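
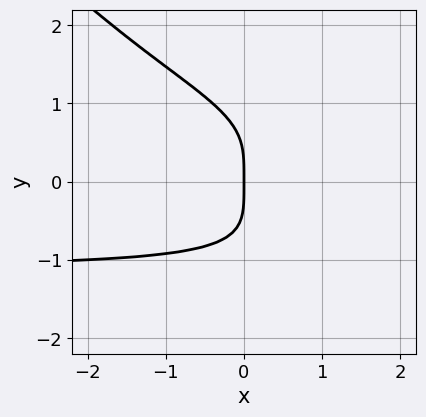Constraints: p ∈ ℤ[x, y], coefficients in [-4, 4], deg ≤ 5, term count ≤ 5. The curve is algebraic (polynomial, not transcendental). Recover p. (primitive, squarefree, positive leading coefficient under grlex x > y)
2*x*y^3 + 2*y^4 + 3*x

First, deg p = 4. The shape is more complex than any degree-3 curve.
Then, observable constraints: it crosses the x-axis at the gridline x = 0; one y-axis crossing is at y = 0.
Finally, together with the visible shape, these determine p as stated.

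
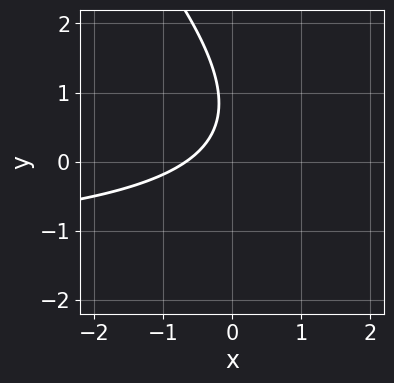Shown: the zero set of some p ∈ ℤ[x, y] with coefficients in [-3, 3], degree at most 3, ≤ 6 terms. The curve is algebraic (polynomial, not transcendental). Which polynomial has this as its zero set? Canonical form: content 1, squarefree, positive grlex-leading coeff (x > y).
First, deg p = 2. A generic line meets the curve in up to 2 points.
Next, against the integer gridlines: the curve avoids every integer y-axis point in the box.
Finally, together with the visible shape, these determine p as stated.

2*x*y + 2*y^2 + 3*x - 3*y + 2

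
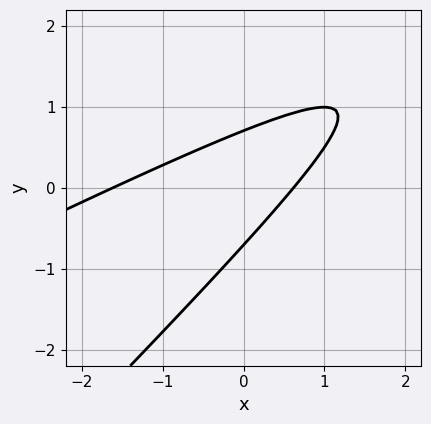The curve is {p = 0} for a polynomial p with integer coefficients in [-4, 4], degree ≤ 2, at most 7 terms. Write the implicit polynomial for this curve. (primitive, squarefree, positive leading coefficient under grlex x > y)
x^2 - 3*x*y + 2*y^2 + x - 1

1. deg p = 2. The shape is more complex than any degree-1 curve.
2. The integer polynomial consistent with all of this is the stated p.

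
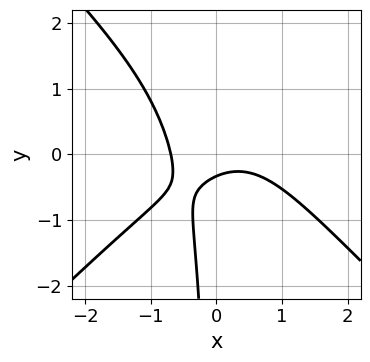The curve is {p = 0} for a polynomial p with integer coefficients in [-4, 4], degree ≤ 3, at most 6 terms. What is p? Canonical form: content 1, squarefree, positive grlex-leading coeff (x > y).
Degree: the shape is more complex than any degree-2 curve, so deg p = 3.
Putting this together gives p.

3*x^3 - 3*x*y^2 + 3*x*y + 3*y + 1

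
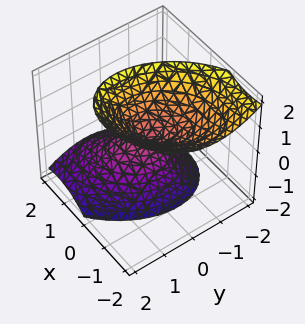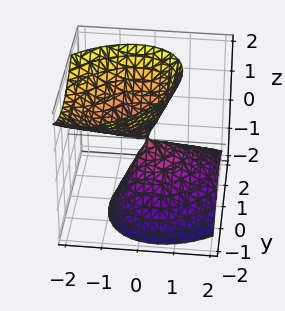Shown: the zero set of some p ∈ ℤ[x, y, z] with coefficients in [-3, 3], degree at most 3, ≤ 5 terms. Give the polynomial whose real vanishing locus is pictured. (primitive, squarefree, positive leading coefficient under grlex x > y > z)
First, the picture has 2 separate pieces. They look like related sheets of one shape, so recover p as a whole.
Next, the degree is 2 — a generic line meets the surface in up to 2 points.
Next, from the axis intercepts and sections: one x-axis crossing is at x = 0; it meets the y-axis at y = 0 (among the integer gridlines).
Finally, the integer polynomial consistent with all of this is the stated p.

3*x^2 - 2*x*y + 3*x*z + 3*y^2 - 2*z^2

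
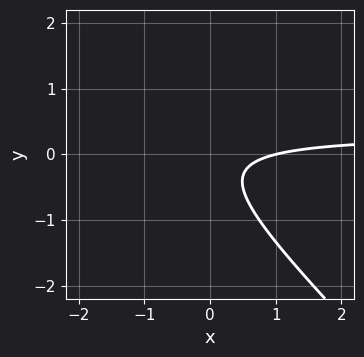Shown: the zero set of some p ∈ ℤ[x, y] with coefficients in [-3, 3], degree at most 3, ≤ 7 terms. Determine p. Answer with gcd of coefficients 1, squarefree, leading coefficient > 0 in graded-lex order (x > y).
3*x*y + 3*y^2 - x + y + 1

First, deg p = 2. The shape is more complex than any degree-1 curve.
Then, from the visible intercepts: it misses every integer gridline on the y-axis; it crosses the x-axis at the gridline x = 1.
Finally, fitting integer coefficients to these (and the overall shape) gives p.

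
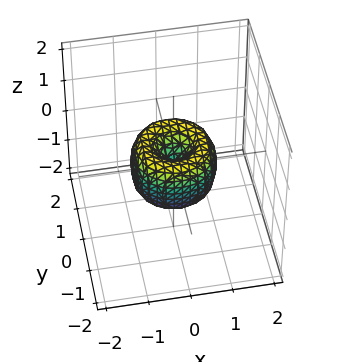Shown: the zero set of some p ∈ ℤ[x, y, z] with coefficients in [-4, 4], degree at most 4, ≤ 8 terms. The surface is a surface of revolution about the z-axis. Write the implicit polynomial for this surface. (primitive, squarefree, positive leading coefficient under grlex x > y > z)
First, the degree is 4 — no degree-3 surface has this shape.
Then, symmetry: the surface is invariant under rotation about z: p = q(x² + y², z).
Next, against the integer gridlines: it crosses the z-axis at the gridline z = 0; a circular section at z = 0 has radius exactly 1.
Finally, fitting integer coefficients to these (and the overall shape) gives p.

2*x^4 + 4*x^2*y^2 + 2*y^4 - 2*x^2 - 2*y^2 + z^2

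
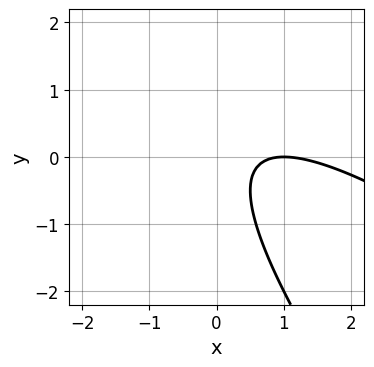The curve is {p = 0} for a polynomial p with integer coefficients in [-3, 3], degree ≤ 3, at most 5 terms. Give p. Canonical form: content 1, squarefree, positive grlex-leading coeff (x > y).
x^2 + 2*x*y + y^2 - 2*x + 1

(a) The degree is 2 — no degree-1 curve has this shape.
(b) Observable constraints: it crosses the x-axis at the gridline x = 1; it misses every integer gridline on the y-axis.
(c) Fitting integer coefficients to these (and the overall shape) gives p.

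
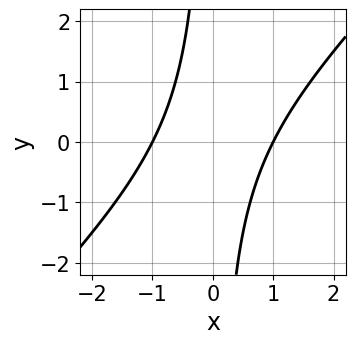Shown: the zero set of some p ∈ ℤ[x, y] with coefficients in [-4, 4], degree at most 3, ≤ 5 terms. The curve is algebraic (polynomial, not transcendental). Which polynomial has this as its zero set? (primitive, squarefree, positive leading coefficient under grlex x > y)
x^2 - x*y - 1

First, the degree is 2 — the shape is more complex than any degree-1 curve.
Next, checking where it meets the axes: the x-axis gridline crossings are at x ∈ {-1, 1}; it misses every integer gridline on the y-axis.
Finally, matching integer coefficients to the picture gives p.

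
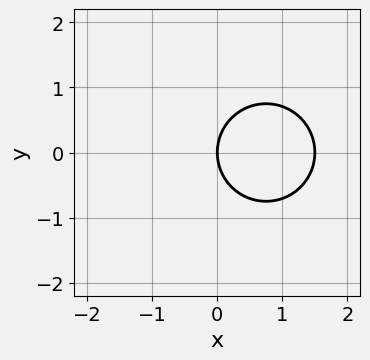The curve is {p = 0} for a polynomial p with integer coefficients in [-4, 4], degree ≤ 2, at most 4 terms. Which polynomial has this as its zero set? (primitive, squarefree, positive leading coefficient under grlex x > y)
1. The degree is 2 — no degree-1 curve has this shape.
2. Symmetries: mirror symmetry y ↦ −y ⇒ only even powers of y.
3. Reading off the gridlines: it crosses the x-axis at the gridline x = 0; one y-axis crossing is at y = 0.
4. Putting this together gives p.

2*x^2 + 2*y^2 - 3*x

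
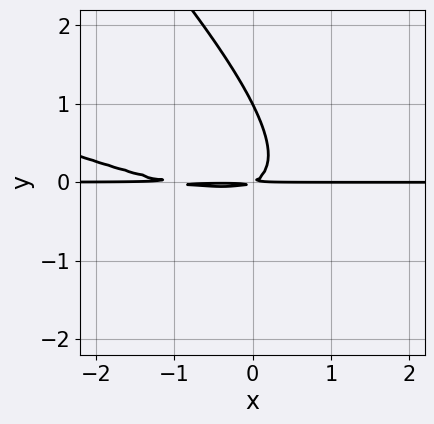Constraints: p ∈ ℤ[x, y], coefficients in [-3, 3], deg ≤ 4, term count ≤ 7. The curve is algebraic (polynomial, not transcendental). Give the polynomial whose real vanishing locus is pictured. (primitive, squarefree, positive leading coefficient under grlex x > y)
x^2*y + 3*x*y^2 + 2*y^3 + x*y - 2*y^2

Degree: the shape is more complex than any degree-2 curve, so deg p = 3.
Reading off the gridlines: every point of the x-axis in the box is on the curve; it crosses the y-axis at the gridline y = 1.
Putting this together gives p.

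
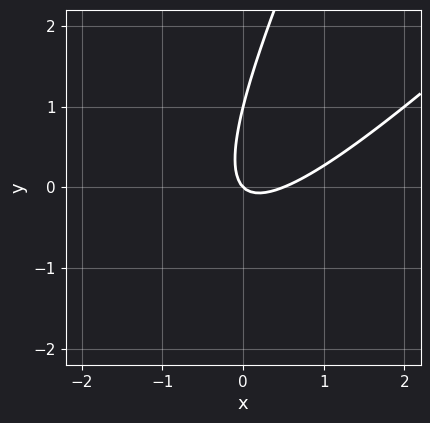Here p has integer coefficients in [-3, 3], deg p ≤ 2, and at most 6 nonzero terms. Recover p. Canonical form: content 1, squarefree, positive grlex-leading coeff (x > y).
(a) The degree is 2 — no degree-1 curve has this shape.
(b) Against the integer gridlines: one x-axis crossing is at x = 0; the y-axis gridline crossings are at y ∈ {0, 1}.
(c) Solving for integer coefficients yields p as stated.

2*x^2 - 3*x*y + y^2 - x - y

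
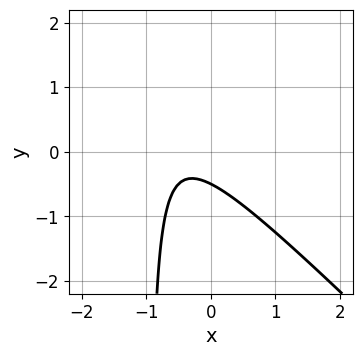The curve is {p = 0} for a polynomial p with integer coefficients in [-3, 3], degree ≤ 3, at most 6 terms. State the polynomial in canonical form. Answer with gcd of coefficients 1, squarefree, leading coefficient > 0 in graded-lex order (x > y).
2*x^2 + 2*x*y + 2*x + 2*y + 1

(a) The degree is 2 — no degree-1 curve has this shape.
(b) Against the integer gridlines: it misses every integer gridline on the x-axis.
(c) Assembling these constraints gives the stated polynomial.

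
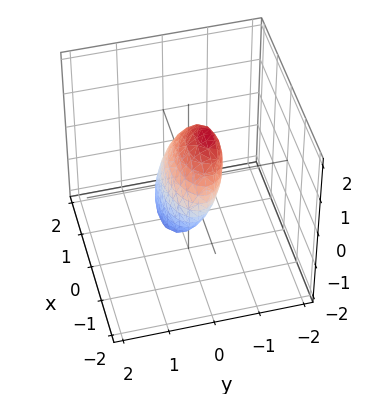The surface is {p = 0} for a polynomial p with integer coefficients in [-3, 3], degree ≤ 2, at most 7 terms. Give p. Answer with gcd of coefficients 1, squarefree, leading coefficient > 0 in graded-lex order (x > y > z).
x^2 + 3*y^2 + 2*y*z + z^2 - 1

Degree: no degree-1 surface has this shape, so deg p = 2.
From the axis intercepts and sections: the x-axis gridline crossings are at x ∈ {-1, 1}; the z-axis gridline crossings are at z ∈ {-1, 1}.
Solving for integer coefficients yields p as stated.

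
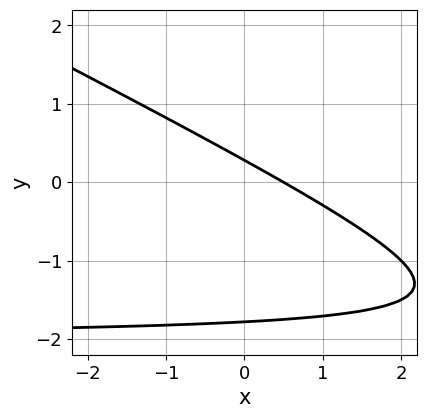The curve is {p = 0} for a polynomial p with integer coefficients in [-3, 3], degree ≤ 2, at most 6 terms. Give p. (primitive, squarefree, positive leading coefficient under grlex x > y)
x*y + 2*y^2 + 2*x + 3*y - 1

First, deg p = 2.
Finally, matching integer coefficients to the picture gives p.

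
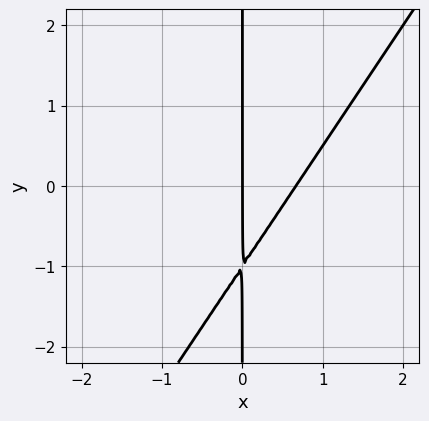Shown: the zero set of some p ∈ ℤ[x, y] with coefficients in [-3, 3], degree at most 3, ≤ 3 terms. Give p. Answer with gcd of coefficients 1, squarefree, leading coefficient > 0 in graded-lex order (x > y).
3*x^2 - 2*x*y - 2*x

1. deg p = 2. The shape is more complex than any degree-1 curve.
2. Against the integer gridlines: every point of the y-axis in the box is on the curve; it crosses the x-axis at the gridline x = 0.
3. Together with the visible shape, these determine p as stated.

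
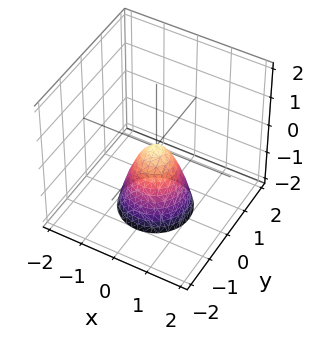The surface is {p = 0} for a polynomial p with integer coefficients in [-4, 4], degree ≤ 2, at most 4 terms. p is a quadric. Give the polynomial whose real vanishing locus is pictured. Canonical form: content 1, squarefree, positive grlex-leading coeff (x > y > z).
(a) The degree is 2 — a single bowl opening along one axis; a quadric.
(b) Symmetry: the z-axis is an axis of rotation, so x and y enter only as x² + y².
(c) From the visible intercepts: it crosses the y-axis at the gridline y = 0; one x-axis crossing is at x = 0.
(d) Solving for integer coefficients yields p as stated.

2*x^2 + 2*y^2 + z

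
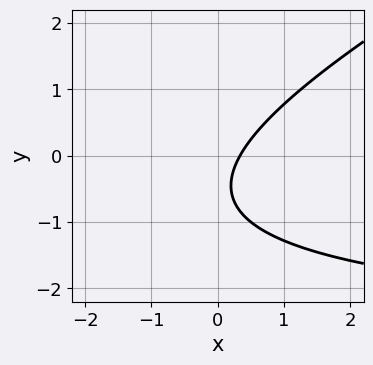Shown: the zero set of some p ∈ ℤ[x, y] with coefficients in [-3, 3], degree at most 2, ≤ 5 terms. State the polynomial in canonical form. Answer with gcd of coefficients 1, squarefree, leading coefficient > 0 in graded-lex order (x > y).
x*y - 2*y^2 + 3*x - 2*y - 1

1. deg p = 2. A generic line meets the curve in up to 2 points.
2. From the axis intercepts and sections: the curve avoids every integer y-axis point in the box.
3. Together with the visible shape, these determine p as stated.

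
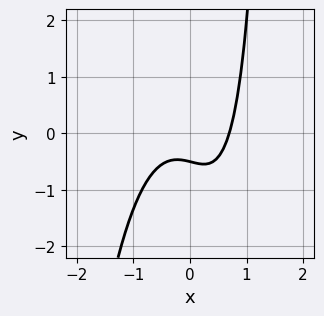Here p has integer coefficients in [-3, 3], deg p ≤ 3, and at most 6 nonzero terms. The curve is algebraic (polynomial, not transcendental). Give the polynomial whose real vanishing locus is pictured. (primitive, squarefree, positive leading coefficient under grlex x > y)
The degree is 3 — no degree-2 curve has this shape.
Putting this together gives p.

3*x^3 + x*y - 2*y - 1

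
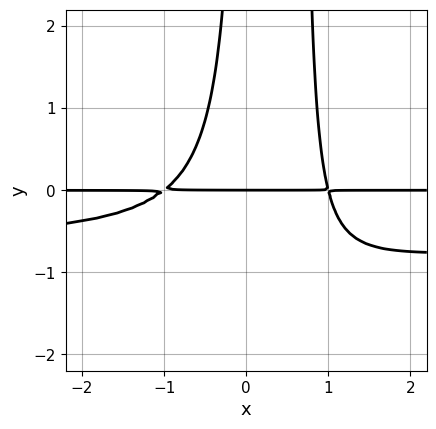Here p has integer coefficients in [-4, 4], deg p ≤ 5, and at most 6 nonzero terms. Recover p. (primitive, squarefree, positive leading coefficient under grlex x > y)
(a) deg p = 4.
(b) Against the integer gridlines: every point of the x-axis in the box is on the curve; it crosses the y-axis at the gridline y = 0.
(c) Solving for integer coefficients yields p as stated.

3*x^2*y^2 + 2*x^2*y - 2*x*y^2 - 2*y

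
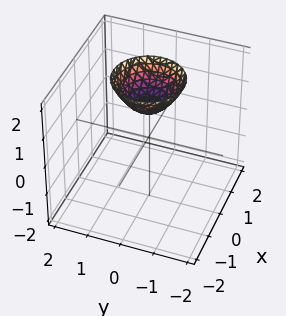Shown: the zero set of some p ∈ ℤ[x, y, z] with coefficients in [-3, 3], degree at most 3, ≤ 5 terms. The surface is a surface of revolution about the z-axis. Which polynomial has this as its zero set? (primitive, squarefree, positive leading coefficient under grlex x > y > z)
1. The degree is 2 — a generic line meets the surface in up to 2 points.
2. Symmetries: the surface is invariant under rotation about z: p = q(x² + y², z).
3. Checking where it meets the axes: one z-axis crossing is at z = 1; the surface avoids every integer x-axis point in the box.
4. Fitting integer coefficients to these (and the overall shape) gives p.

x^2 + y^2 - z + 1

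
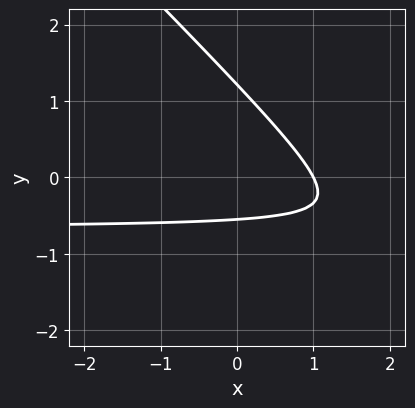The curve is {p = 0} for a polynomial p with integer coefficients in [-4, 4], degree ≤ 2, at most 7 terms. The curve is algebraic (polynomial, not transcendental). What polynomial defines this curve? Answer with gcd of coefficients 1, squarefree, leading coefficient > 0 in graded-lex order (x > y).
1. The degree is 2 — a generic line meets the curve in up to 2 points.
2. From the visible intercepts: one x-axis crossing is at x = 1.
3. Putting this together gives p.

3*x*y + 3*y^2 + 2*x - 2*y - 2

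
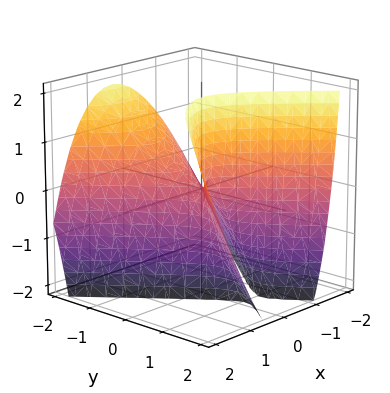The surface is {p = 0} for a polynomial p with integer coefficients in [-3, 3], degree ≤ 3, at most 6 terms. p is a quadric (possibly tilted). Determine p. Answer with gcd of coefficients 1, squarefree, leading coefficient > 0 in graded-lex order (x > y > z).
1. deg p = 2. A generic line meets the surface in up to 2 points.
2. Against the integer gridlines: it meets the y-axis at y = 0 (among the integer gridlines); it meets the x-axis at x = 0 (among the integer gridlines); one z-axis crossing is at z = 0.
3. Putting this together gives p.

3*x^2 - x*z - 2*y^2 - 2*y*z + z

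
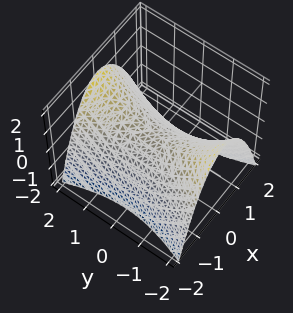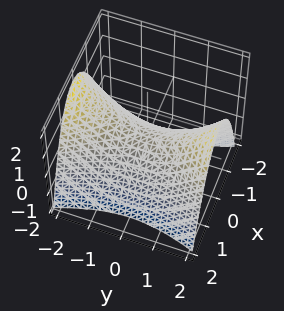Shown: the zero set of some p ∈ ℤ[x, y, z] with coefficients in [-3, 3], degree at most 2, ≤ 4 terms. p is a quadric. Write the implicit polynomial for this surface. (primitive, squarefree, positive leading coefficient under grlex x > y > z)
3*x^2 - y^2 + 3*z

1. deg p = 2. A hyperbolic paraboloid; a quadric.
2. Symmetries: it's symmetric under y → −y, forcing even powers of y; the x ↦ −x reflection is a symmetry, so x appears only in even powers.
3. Against the integer gridlines: it crosses the y-axis at the gridline y = 0; one z-axis crossing is at z = 0.
4. Assembling these constraints gives the stated polynomial.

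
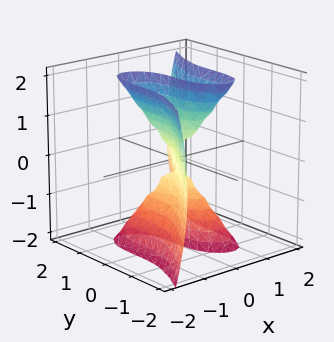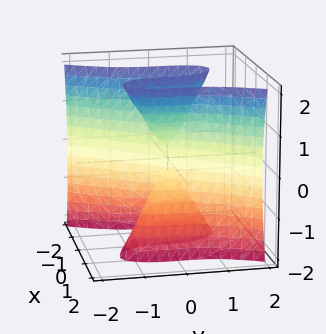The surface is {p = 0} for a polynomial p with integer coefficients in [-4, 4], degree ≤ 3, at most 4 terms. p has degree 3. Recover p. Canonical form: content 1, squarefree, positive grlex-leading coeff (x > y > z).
deg p = 3. A generic line meets the surface in up to 3 points.
Observable constraints: the visible z-axis segment lies entirely on the surface; it crosses the x-axis at the gridline x = 0; it meets the y-axis at y = 0 (among the integer gridlines).
The integer polynomial consistent with all of this is the stated p.

3*x^3 - x*z^2 - y^3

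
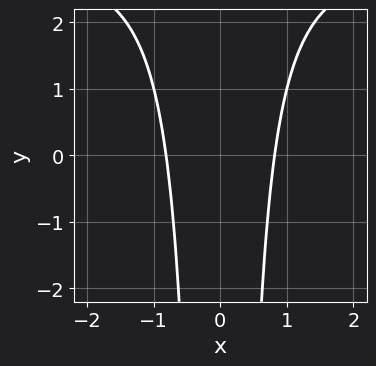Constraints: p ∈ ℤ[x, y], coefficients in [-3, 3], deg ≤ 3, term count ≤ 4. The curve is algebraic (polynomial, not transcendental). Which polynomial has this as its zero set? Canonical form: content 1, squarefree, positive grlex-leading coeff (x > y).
deg p = 3.
Symmetries: the x ↦ −x reflection is a symmetry, so x appears only in even powers.
Against the integer gridlines: the curve avoids every integer y-axis point in the box.
Putting this together gives p.

x^2*y - 3*x^2 + 2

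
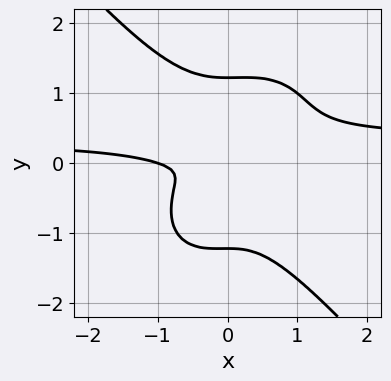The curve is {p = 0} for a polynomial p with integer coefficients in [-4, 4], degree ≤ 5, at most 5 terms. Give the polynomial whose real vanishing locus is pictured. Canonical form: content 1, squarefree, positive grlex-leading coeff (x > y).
3*x^3*y + 2*y^4 - x^3 - x^2 - 3*y^2

The degree is 4 — a generic line meets the curve in up to 4 points.
Against the integer gridlines: it meets the x-axis at x = -1 (among the integer gridlines).
Putting this together gives p.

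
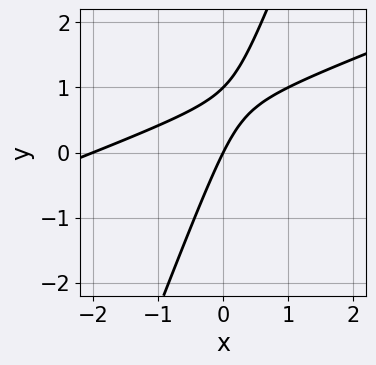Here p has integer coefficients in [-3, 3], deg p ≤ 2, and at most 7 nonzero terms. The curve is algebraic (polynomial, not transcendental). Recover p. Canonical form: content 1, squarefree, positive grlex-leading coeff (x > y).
1. Degree: the shape is more complex than any degree-1 curve, so deg p = 2.
2. Reading off the gridlines: the y-axis gridline crossings are at y ∈ {0, 1}; the x-axis gridline crossings are at x ∈ {-2, 0}.
3. Fitting integer coefficients to these (and the overall shape) gives p.

x^2 - 3*x*y + y^2 + 2*x - y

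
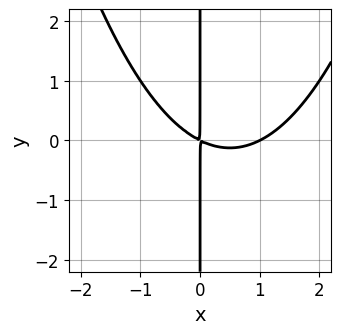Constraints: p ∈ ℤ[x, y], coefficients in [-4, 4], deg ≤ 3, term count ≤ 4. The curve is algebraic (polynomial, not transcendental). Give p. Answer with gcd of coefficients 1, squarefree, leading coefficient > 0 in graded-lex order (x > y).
(a) The degree is 3 — no degree-2 curve has this shape.
(b) Against the integer gridlines: every point of the y-axis in the box is on the curve; it crosses the x-axis at the gridline x = 1.
(c) Together with the visible shape, these determine p as stated.

x^3 - x^2 - 2*x*y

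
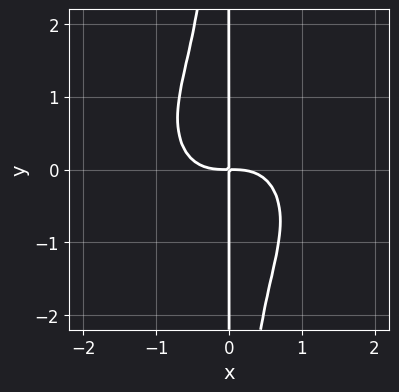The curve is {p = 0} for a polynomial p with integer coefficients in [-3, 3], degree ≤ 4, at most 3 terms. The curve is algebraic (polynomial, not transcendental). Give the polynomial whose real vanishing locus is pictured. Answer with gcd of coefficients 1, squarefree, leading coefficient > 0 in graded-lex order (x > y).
First, deg p = 4. The shape is more complex than any degree-3 curve.
Next, from the visible intercepts: every point of the y-axis in the box is on the curve.
Finally, putting this together gives p.

x^4 + x^2*y^2 + x*y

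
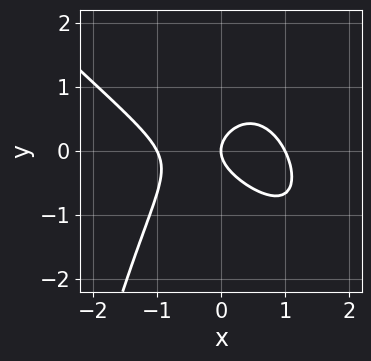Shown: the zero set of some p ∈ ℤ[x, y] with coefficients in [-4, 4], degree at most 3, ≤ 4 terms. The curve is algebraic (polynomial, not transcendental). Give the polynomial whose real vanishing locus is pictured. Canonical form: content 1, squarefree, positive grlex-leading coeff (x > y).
First, degree: no degree-2 curve has this shape, so deg p = 3.
Then, from the visible intercepts: it crosses the y-axis at the gridline y = 0; the x-axis gridline crossings are at x ∈ {-1, 0, 1}.
Finally, solving for integer coefficients yields p as stated.

2*x^3 + 2*x^2*y + 3*y^2 - 2*x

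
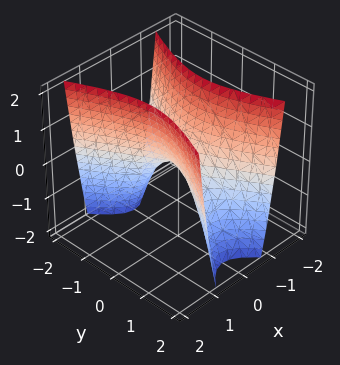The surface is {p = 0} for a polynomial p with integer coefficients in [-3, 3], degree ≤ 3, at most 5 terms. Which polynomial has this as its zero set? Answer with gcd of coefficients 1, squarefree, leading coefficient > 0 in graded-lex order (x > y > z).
1. deg p = 2. A saddle surface; a quadric.
2. Symmetries: mirror symmetry x ↦ −x ⇒ only even powers of x; it's symmetric under y → −y, forcing even powers of y.
3. Observable constraints: it meets the x-axis at x = 0 (among the integer gridlines); one y-axis crossing is at y = 0; one z-axis crossing is at z = 0.
4. Assembling these constraints gives the stated polynomial.

3*x^2 - y^2 - z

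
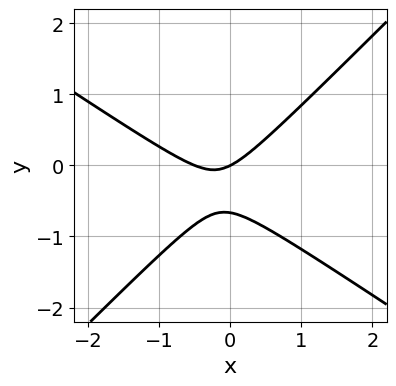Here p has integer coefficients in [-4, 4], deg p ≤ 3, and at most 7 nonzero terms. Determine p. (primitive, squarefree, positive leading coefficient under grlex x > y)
2*x^2 + x*y - 3*y^2 + x - 2*y

(a) Degree: the shape is more complex than any degree-1 curve, so deg p = 2.
(b) Against the integer gridlines: it meets the y-axis at y = 0 (among the integer gridlines); one x-axis crossing is at x = 0.
(c) Fitting integer coefficients to these (and the overall shape) gives p.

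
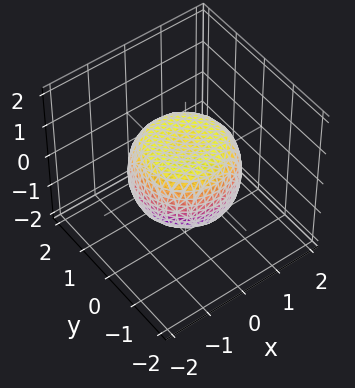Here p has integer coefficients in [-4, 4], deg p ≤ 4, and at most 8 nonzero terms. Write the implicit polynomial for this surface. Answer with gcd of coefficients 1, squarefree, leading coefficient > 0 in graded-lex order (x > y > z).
2*x^4 + 4*x^2*y^2 + 2*y^4 - 2*x^2 - 2*y^2 + 3*z^2 - 2

(a) The degree is 4 — a generic line meets the surface in up to 4 points.
(b) Symmetries: rotational symmetry about the z-axis ⇒ p depends on x, y only through x² + y².
(c) From the visible intercepts: a circular section at z = 0 has radius between 1 and 2.
(d) Putting this together gives p.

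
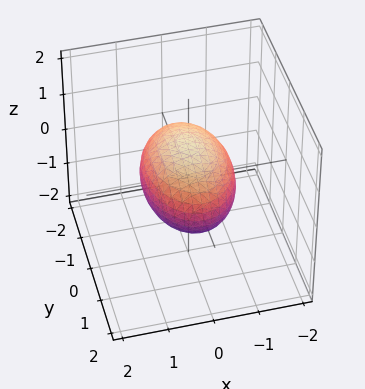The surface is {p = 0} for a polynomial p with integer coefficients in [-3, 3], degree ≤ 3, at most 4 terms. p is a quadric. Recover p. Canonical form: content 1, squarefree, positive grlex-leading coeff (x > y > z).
2*x^2 + y^2 + 2*z^2 - 2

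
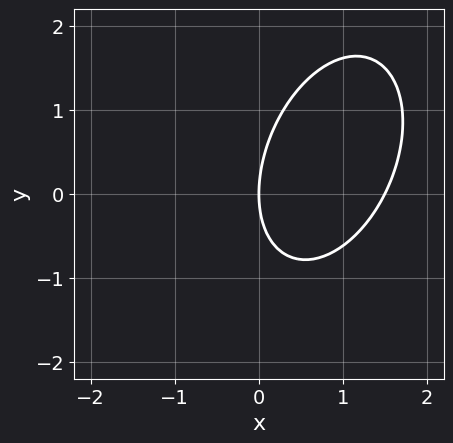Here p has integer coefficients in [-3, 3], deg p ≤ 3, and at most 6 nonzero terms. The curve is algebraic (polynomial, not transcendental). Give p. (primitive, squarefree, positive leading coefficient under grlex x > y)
2*x^2 - x*y + y^2 - 3*x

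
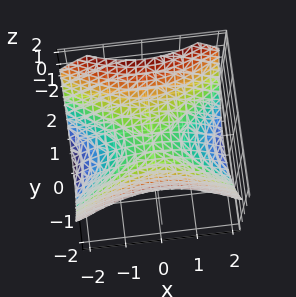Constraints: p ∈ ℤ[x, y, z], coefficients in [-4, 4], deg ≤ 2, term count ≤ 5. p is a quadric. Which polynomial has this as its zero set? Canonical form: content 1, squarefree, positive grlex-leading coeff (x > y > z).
(a) The degree is 2 — a saddle surface; a quadric.
(b) Symmetries: it's symmetric under x → −x, forcing even powers of x; it's symmetric under y → −y, forcing even powers of y.
(c) Checking where it meets the axes: it meets the x-axis at x = 0 (among the integer gridlines); one z-axis crossing is at z = 0.
(d) Putting this together gives p.

x^2 - 2*y^2 + 3*z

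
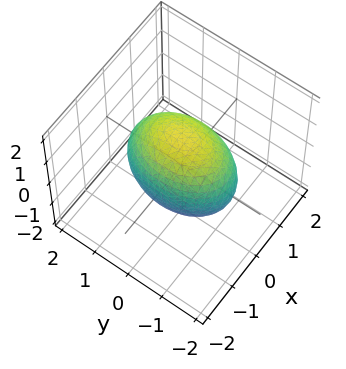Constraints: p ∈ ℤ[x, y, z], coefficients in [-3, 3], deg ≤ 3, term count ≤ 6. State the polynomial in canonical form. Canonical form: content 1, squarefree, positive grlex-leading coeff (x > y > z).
2*x^2 + y^2 + z^2 - 2

Degree: bounded and convex; a quadric, so deg p = 2.
Symmetries: it's symmetric under x → −x, forcing even powers of x; mirror symmetry y ↦ −y ⇒ only even powers of y; the z ↦ −z reflection is a symmetry, so z appears only in even powers.
Reading off the gridlines: among the integer gridlines, it crosses the x-axis at x ∈ {-1, 1}.
Matching integer coefficients to the picture gives p.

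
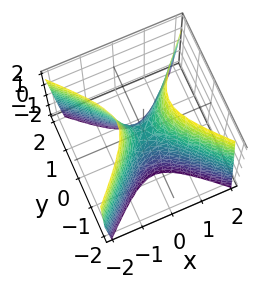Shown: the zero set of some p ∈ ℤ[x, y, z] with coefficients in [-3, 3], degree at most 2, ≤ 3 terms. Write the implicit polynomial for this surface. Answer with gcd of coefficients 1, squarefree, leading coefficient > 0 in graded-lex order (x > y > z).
3*x^2 - 3*y^2 - z

First, deg p = 2. A hyperbolic paraboloid; a quadric.
Then, symmetries: the x ↦ −x reflection is a symmetry, so x appears only in even powers; it's symmetric under y → −y, forcing even powers of y.
Next, from the axis intercepts and sections: it crosses the y-axis at the gridline y = 0; it meets the x-axis at x = 0 (among the integer gridlines); it crosses the z-axis at the gridline z = 0.
Finally, together with the visible shape, these determine p as stated.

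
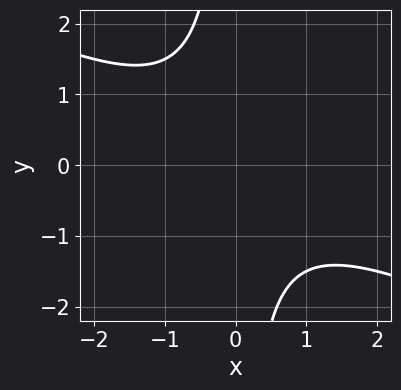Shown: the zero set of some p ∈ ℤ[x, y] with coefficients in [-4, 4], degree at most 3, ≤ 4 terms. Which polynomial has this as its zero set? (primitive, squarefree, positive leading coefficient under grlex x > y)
(a) Degree: the shape is more complex than any degree-1 curve, so deg p = 2.
(b) From the axis intercepts and sections: it misses every integer gridline on the x-axis; no y-intercept at any integer in the box.
(c) These observations pin down the coefficients.

x^2 + 2*x*y + 2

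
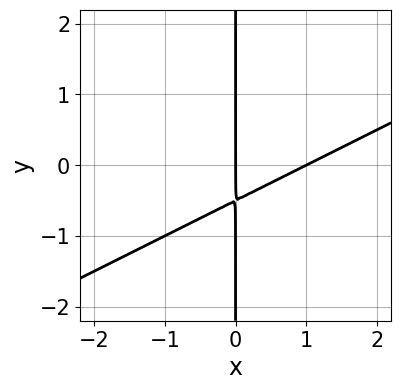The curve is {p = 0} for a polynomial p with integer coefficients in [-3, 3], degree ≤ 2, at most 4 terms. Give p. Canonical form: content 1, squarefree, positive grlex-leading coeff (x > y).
x^2 - 2*x*y - x

1. Degree: a generic line meets the curve in up to 2 points, so deg p = 2.
2. Observable constraints: the x-axis gridline crossings are at x ∈ {0, 1}; the visible y-axis segment lies entirely on the curve.
3. Putting this together gives p.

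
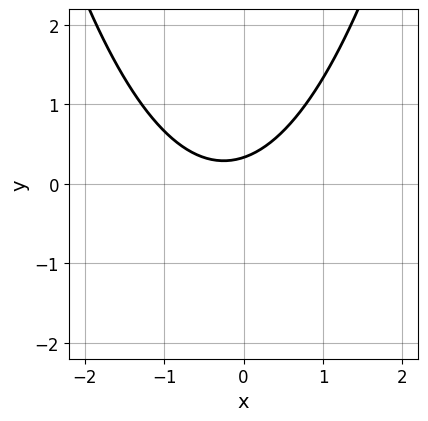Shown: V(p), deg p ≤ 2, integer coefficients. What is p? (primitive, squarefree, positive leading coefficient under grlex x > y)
2*x^2 + x - 3*y + 1

Degree: a generic line meets the curve in up to 2 points, so deg p = 2.
Checking where it meets the axes: the curve avoids every integer x-axis point in the box.
These observations pin down the coefficients.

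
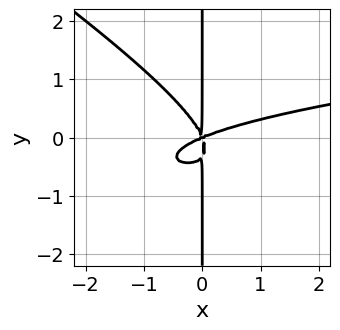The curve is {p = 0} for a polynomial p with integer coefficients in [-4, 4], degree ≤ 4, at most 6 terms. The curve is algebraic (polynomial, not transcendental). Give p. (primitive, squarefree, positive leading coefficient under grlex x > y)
2*x^2*y^2 + 3*x*y^3 - x^3 + 2*x^2*y + x*y^2

First, the degree is 4 — the shape is more complex than any degree-3 curve.
Then, observable constraints: it crosses the x-axis at the gridline x = 0; every point of the y-axis in the box is on the curve.
Finally, matching integer coefficients to the picture gives p.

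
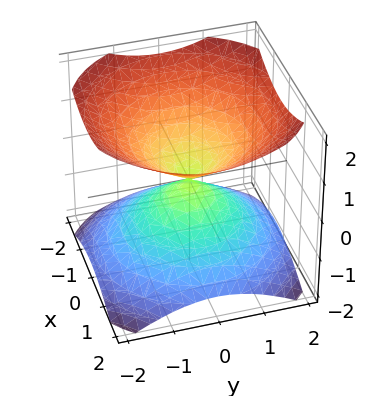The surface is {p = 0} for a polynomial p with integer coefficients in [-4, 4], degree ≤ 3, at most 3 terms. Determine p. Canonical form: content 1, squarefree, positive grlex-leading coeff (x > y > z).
1. There are 2 components. Treating them together as one polynomial.
2. deg p = 2. A double cone through the origin; a quadric.
3. By symmetry, every cross-section ⟂ z is a circle, so x, y appear only via x² + y²; the z ↦ −z reflection is a symmetry, so z appears only in even powers.
4. Checking where it meets the axes: it meets the z-axis at z = 0 (among the integer gridlines); a circular section at z = -1 has radius between 1 and 2.
5. Assembling these constraints gives the stated polynomial.

2*x^2 + 2*y^2 - 3*z^2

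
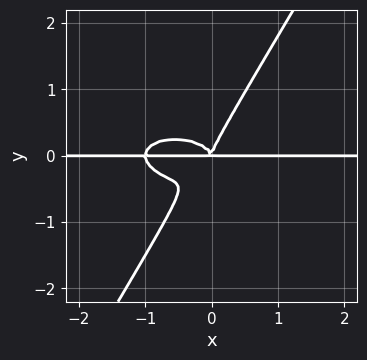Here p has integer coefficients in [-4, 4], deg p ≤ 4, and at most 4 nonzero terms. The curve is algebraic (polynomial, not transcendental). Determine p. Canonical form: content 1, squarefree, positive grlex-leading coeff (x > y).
(a) The degree is 4 — no degree-3 curve has this shape.
(b) Checking where it meets the axes: the visible x-axis segment lies entirely on the curve.
(c) Solving for integer coefficients yields p as stated.

x^3*y + 3*x*y^3 - 2*y^4 + x^2*y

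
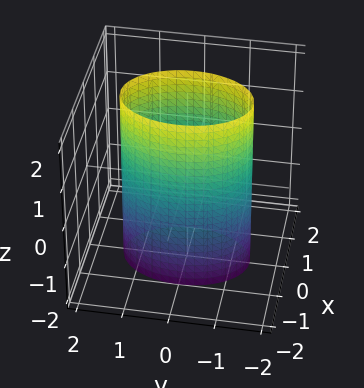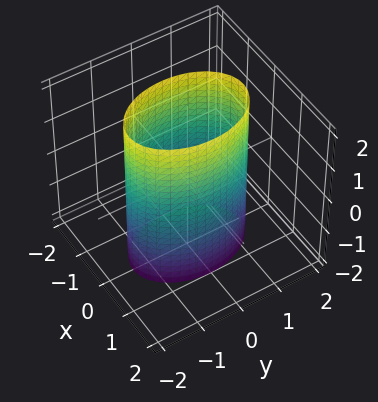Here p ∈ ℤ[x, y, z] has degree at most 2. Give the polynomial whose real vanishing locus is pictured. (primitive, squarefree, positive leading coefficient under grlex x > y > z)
(a) Degree: a cylinder; a quadric, so deg p = 2.
(b) Symmetries: it's symmetric under y → −y, forcing even powers of y; mirror symmetry z ↦ −z ⇒ only even powers of z; mirror symmetry x ↦ −x ⇒ only even powers of x.
(c) From the visible intercepts: among the integer gridlines, it crosses the x-axis at x ∈ {-1, 1}; it misses every integer gridline on the z-axis.
(d) The integer polynomial consistent with all of this is the stated p.

2*x^2 + y^2 - 2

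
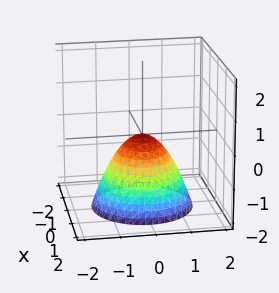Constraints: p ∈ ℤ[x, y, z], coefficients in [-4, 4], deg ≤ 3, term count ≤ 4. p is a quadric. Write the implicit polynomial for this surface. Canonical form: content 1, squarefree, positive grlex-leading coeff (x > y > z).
x^2 + y^2 + z

The degree is 2 — a paraboloid; a quadric.
Symmetries: rotational symmetry about the z-axis ⇒ p depends on x, y only through x² + y².
Against the integer gridlines: it meets the y-axis at y = 0 (among the integer gridlines); it crosses the z-axis at the gridline z = 0; a circular section at z = -1 has radius exactly 1; it meets the x-axis at x = 0 (among the integer gridlines).
These observations pin down the coefficients.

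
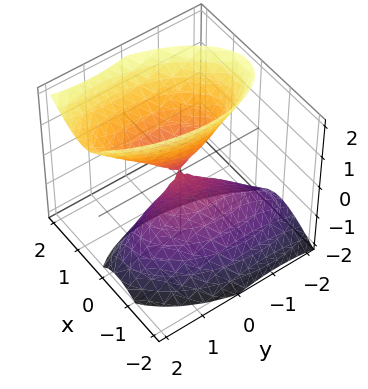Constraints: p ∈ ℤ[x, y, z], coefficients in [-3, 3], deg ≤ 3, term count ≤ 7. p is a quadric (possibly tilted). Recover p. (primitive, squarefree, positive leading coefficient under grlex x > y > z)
1. Degree: no degree-1 surface has this shape, so deg p = 2.
2. Reading off the gridlines: it meets the y-axis at y = 0 (among the integer gridlines); it crosses the x-axis at the gridline x = 0.
3. Matching integer coefficients to the picture gives p.

3*x^2 - x*y - 2*x*z + y^2 - z^2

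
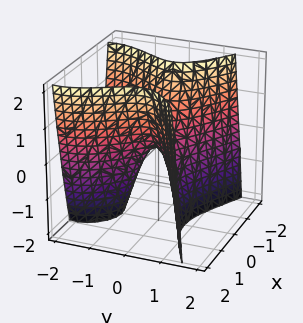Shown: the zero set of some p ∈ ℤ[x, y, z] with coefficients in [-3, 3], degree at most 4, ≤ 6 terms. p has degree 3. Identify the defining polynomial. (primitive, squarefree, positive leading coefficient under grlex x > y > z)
y^3 - 2*x^2 + 3*y^2 + z

1. The degree is 3 — no degree-2 surface has this shape.
2. Observable constraints: it crosses the z-axis at the gridline z = 0; it meets the x-axis at x = 0 (among the integer gridlines); one y-axis crossing is at y = 0.
3. Assembling these constraints gives the stated polynomial.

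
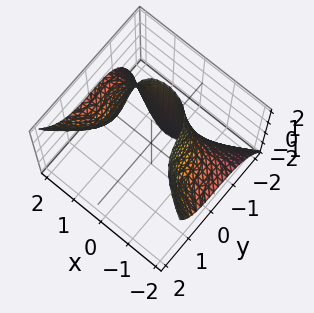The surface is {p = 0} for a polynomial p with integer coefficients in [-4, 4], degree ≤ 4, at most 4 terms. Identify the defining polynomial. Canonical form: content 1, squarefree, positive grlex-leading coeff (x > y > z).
2*x^2*z + x*y*z - 3*y^3 - 3

Degree: a generic line meets the surface in up to 3 points, so deg p = 3.
From the axis intercepts and sections: the surface avoids every integer x-axis point in the box; it misses every integer gridline on the z-axis; it meets the y-axis at y = -1 (among the integer gridlines).
Fitting integer coefficients to these (and the overall shape) gives p.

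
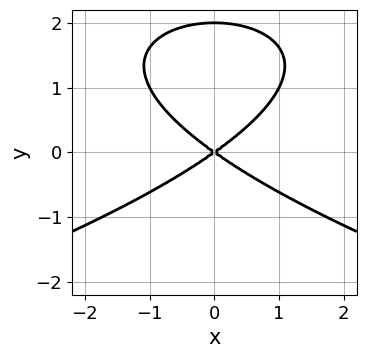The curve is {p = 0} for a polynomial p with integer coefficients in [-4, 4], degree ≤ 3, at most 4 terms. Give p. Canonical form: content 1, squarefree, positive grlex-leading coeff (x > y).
y^3 + x^2 - 2*y^2

1. deg p = 3. No degree-2 curve has this shape.
2. Symmetries: mirror symmetry x ↦ −x ⇒ only even powers of x.
3. Observable constraints: among the integer gridlines, it crosses the y-axis at y ∈ {0, 2}; one x-axis crossing is at x = 0.
4. Matching integer coefficients to the picture gives p.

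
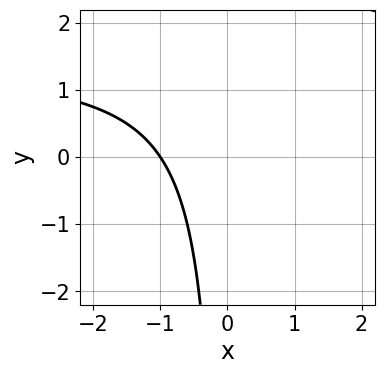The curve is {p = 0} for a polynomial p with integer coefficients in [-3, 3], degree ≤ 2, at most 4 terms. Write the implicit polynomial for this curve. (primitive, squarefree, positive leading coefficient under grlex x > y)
First, deg p = 2. No degree-1 curve has this shape.
Next, against the integer gridlines: no y-intercept at any integer in the box; one x-axis crossing is at x = -1.
Finally, the integer polynomial consistent with all of this is the stated p.

2*x*y - 3*x - 3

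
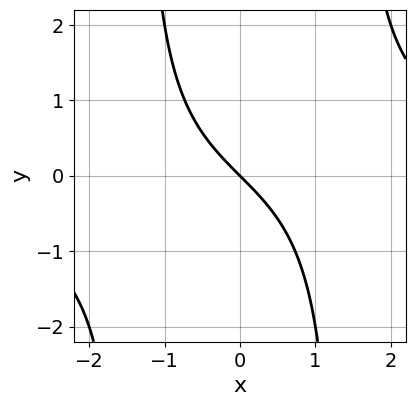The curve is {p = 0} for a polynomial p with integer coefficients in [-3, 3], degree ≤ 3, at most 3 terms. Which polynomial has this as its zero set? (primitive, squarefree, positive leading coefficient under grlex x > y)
First, deg p = 3. The shape is more complex than any degree-2 curve.
Next, against the integer gridlines: it meets the x-axis at x = 0 (among the integer gridlines); it meets the y-axis at y = 0 (among the integer gridlines).
Finally, matching integer coefficients to the picture gives p.

x^2*y - 2*x - 2*y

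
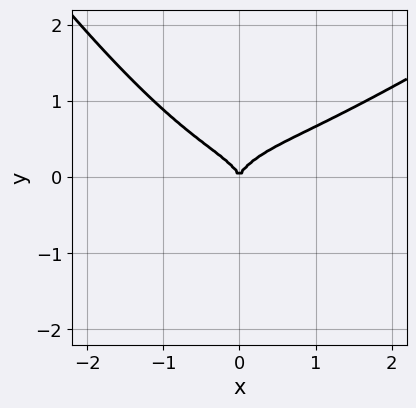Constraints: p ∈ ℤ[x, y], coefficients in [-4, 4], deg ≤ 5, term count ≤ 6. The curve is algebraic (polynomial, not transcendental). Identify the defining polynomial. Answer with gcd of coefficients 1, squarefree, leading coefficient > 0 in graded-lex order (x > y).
x^4 - x^3*y - x^2*y^2 - 3*y^3 + x^2

1. deg p = 4.
2. From the visible intercepts: it crosses the x-axis at the gridline x = 0; it meets the y-axis at y = 0 (among the integer gridlines).
3. Assembling these constraints gives the stated polynomial.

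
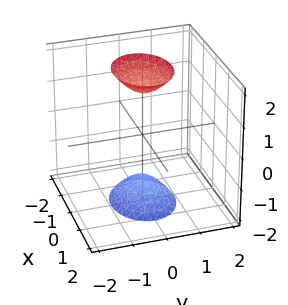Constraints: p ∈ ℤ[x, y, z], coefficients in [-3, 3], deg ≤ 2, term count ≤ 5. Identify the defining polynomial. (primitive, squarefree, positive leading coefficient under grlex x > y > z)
2*x^2 + 3*y^2 - z^2 + 2

First, I count 2 distinct pieces. Treating them together as one polynomial.
Next, the degree is 2 — two separate bowl-shaped sheets opening away from each other; a quadric.
Then, symmetries: it's symmetric under z → −z, forcing even powers of z; the y ↦ −y reflection is a symmetry, so y appears only in even powers; mirror symmetry x ↦ −x ⇒ only even powers of x.
Next, from the visible intercepts: the surface avoids every integer x-axis point in the box; the surface avoids every integer y-axis point in the box.
Finally, putting this together gives p.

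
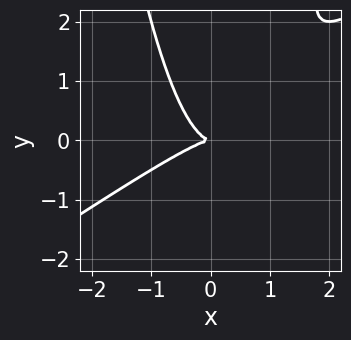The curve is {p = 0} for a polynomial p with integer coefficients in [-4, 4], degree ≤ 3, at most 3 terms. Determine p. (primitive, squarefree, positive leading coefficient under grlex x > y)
deg p = 3.
Against the integer gridlines: it crosses the x-axis at the gridline x = 0; it meets the y-axis at y = 0 (among the integer gridlines).
Assembling these constraints gives the stated polynomial.

2*x^3 - 3*x^2*y + 2*y^2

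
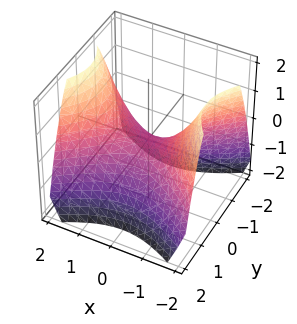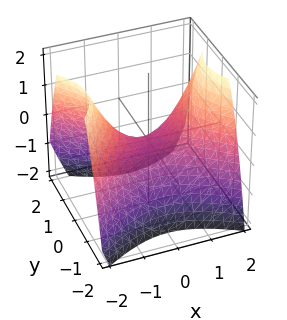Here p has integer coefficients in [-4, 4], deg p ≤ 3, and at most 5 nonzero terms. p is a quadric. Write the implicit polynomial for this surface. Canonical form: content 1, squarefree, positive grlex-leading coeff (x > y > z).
The degree is 2 — a hyperbolic paraboloid; a quadric.
Symmetries: mirror symmetry y ↦ −y ⇒ only even powers of y; it's symmetric under x → −x, forcing even powers of x.
Reading off the gridlines: it meets the z-axis at z = 0 (among the integer gridlines); it meets the x-axis at x = 0 (among the integer gridlines); it crosses the y-axis at the gridline y = 0.
Assembling these constraints gives the stated polynomial.

2*x^2 - 3*y^2 - 3*z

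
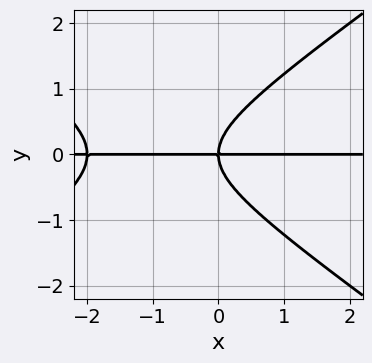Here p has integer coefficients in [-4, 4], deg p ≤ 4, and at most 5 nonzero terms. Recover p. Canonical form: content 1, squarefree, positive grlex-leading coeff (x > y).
x^2*y - 2*y^3 + 2*x*y

(a) deg p = 3. The shape is more complex than any degree-2 curve.
(b) Observable constraints: the visible x-axis segment lies entirely on the curve; one y-axis crossing is at y = 0.
(c) Together with the visible shape, these determine p as stated.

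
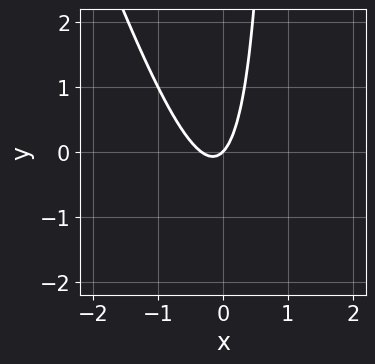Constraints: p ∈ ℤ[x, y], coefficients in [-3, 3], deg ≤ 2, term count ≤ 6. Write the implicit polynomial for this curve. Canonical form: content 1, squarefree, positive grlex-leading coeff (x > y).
3*x^2 + x*y + x - y

1. The degree is 2 — a generic line meets the curve in up to 2 points.
2. Reading off the gridlines: it meets the y-axis at y = 0 (among the integer gridlines); it crosses the x-axis at the gridline x = 0.
3. Putting this together gives p.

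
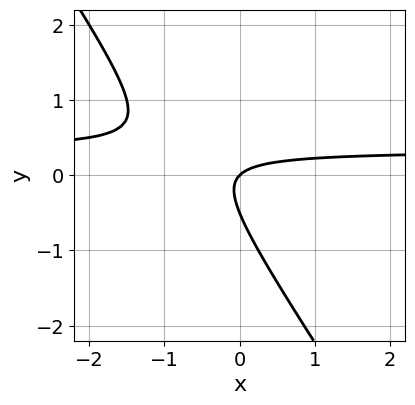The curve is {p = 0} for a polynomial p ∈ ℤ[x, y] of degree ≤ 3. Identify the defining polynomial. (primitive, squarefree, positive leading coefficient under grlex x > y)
1. The degree is 2 — the shape is more complex than any degree-1 curve.
2. Reading off the gridlines: one x-axis crossing is at x = 0; it meets the y-axis at y = 0 (among the integer gridlines).
3. Solving for integer coefficients yields p as stated.

3*x*y + 2*y^2 - x + y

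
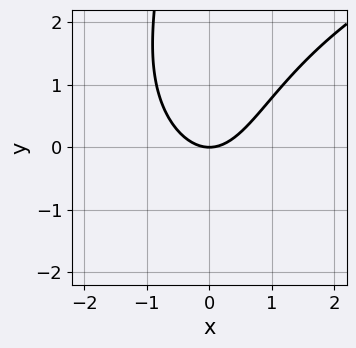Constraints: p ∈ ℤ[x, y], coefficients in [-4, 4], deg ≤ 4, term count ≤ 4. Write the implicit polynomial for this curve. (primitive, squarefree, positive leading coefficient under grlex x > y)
x*y^2 - 3*x^2 + 3*y

First, deg p = 3.
Then, observable constraints: it crosses the y-axis at the gridline y = 0; it meets the x-axis at x = 0 (among the integer gridlines).
Finally, solving for integer coefficients yields p as stated.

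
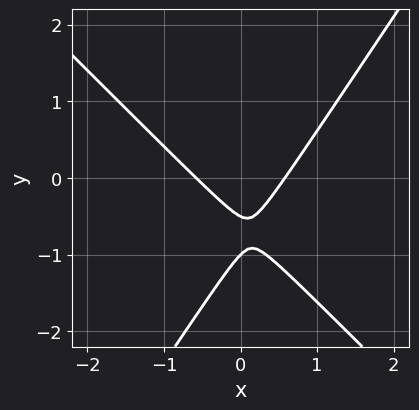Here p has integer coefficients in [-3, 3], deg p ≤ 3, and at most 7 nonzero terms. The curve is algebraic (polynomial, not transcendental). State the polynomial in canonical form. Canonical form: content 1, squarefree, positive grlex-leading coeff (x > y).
3*x^2 + x*y - 2*y^2 - 3*y - 1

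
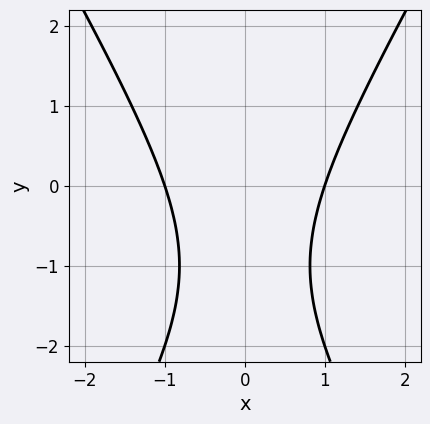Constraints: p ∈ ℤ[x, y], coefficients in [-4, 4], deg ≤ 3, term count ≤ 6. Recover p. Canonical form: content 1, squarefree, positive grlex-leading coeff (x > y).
First, degree: no degree-1 curve has this shape, so deg p = 2.
Next, symmetries: it's symmetric under x → −x, forcing even powers of x.
Next, against the integer gridlines: the x-axis gridline crossings are at x ∈ {-1, 1}; it misses every integer gridline on the y-axis.
Finally, assembling these constraints gives the stated polynomial.

3*x^2 - y^2 - 2*y - 3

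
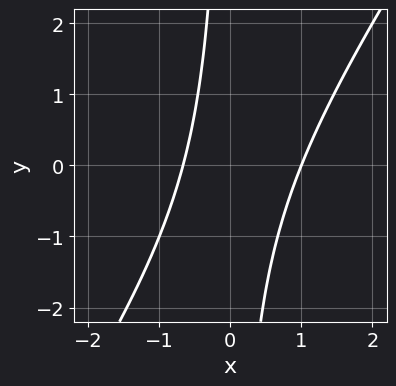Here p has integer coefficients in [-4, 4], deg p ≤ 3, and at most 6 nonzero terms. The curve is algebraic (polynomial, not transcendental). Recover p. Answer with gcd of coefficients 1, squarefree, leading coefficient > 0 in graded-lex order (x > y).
3*x^2 - 2*x*y - x - 2

1. deg p = 2. A generic line meets the curve in up to 2 points.
2. From the axis intercepts and sections: it misses every integer gridline on the y-axis; one x-axis crossing is at x = 1.
3. Solving for integer coefficients yields p as stated.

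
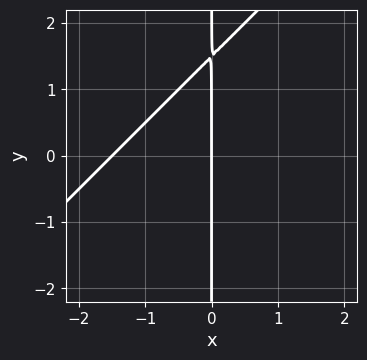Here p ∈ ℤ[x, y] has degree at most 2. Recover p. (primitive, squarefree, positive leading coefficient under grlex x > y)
2*x^2 - 2*x*y + 3*x

(a) Degree: no degree-1 curve has this shape, so deg p = 2.
(b) From the axis intercepts and sections: it meets the x-axis at x = 0 (among the integer gridlines); the visible y-axis segment lies entirely on the curve.
(c) Assembling these constraints gives the stated polynomial.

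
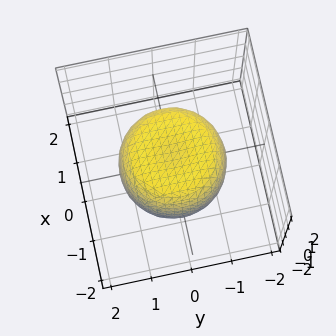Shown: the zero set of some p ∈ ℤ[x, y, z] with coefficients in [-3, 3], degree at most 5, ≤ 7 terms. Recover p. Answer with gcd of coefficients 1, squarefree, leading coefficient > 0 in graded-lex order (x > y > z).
x^4 + 2*x^2*y^2 + y^4 - x^2 - y^2 + z^2 - 1

(a) Degree: the shape is more complex than any degree-3 surface, so deg p = 4.
(b) Symmetry: every cross-section ⟂ z is a circle, so x, y appear only via x² + y².
(c) From the axis intercepts and sections: a circular section at z = 0 has radius between 1 and 2; among the integer gridlines, it crosses the z-axis at z ∈ {-1, 1}.
(d) The integer polynomial consistent with all of this is the stated p.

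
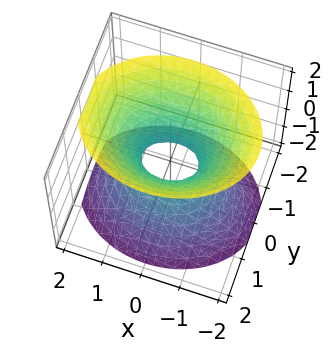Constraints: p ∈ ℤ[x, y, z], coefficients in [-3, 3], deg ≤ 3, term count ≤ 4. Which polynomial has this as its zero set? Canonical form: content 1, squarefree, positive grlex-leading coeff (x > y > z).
2*x^2 + 3*y^2 - 2*z^2 - 1

(a) Degree: one connected sheet with a waist; a quadric, so deg p = 2.
(b) Symmetries: mirror symmetry y ↦ −y ⇒ only even powers of y; the x ↦ −x reflection is a symmetry, so x appears only in even powers; mirror symmetry z ↦ −z ⇒ only even powers of z.
(c) From the axis intercepts and sections: no z-intercept at any integer in the box.
(d) Putting this together gives p.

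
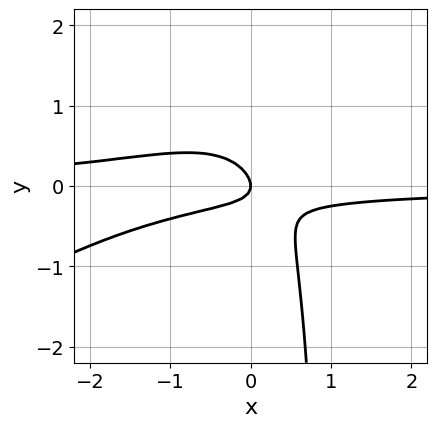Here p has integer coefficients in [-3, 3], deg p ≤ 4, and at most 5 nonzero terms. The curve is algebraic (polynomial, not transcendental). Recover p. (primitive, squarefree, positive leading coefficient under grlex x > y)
2*x^2*y - 3*x*y^2 + 2*x*y + 3*y^2 + x

(a) Degree: a generic line meets the curve in up to 3 points, so deg p = 3.
(b) Against the integer gridlines: it meets the x-axis at x = 0 (among the integer gridlines); it meets the y-axis at y = 0 (among the integer gridlines).
(c) Assembling these constraints gives the stated polynomial.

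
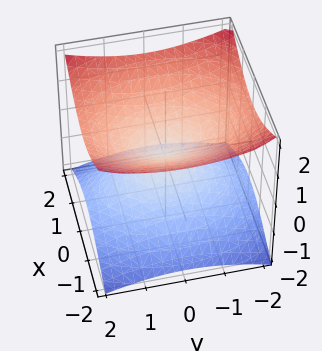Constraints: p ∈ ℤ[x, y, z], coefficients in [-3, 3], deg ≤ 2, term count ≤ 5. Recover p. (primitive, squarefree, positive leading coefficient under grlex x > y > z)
2*x^2 + y^2 - 3*z^2

1. The degree is 2 — two nappes meeting at a single point; a quadric.
2. Symmetries: the x ↦ −x reflection is a symmetry, so x appears only in even powers; it's symmetric under z → −z, forcing even powers of z; the y ↦ −y reflection is a symmetry, so y appears only in even powers.
3. From the axis intercepts and sections: one z-axis crossing is at z = 0; one x-axis crossing is at x = 0; it meets the y-axis at y = 0 (among the integer gridlines).
4. Together with the visible shape, these determine p as stated.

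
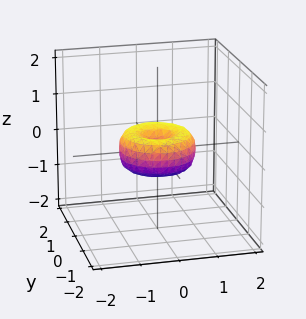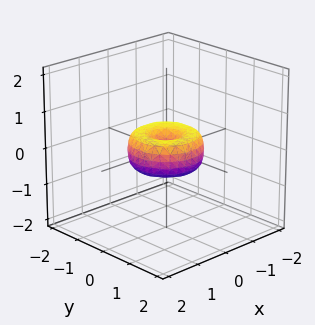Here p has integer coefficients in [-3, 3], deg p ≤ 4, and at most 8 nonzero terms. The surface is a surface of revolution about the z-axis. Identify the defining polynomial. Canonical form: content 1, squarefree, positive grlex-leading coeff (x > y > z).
x^4 + 2*x^2*y^2 + y^4 - x^2 - y^2 + z^2

1. The degree is 4 — no degree-3 surface has this shape.
2. Symmetries: rotational symmetry about the z-axis ⇒ p depends on x, y only through x² + y².
3. From the axis intercepts and sections: the y-axis gridline crossings are at y ∈ {-1, 0, 1}; a circular section at z = 0 has radius exactly 1; among the integer gridlines, it crosses the x-axis at x ∈ {-1, 0, 1}; it meets the z-axis at z = 0 (among the integer gridlines).
4. Matching integer coefficients to the picture gives p.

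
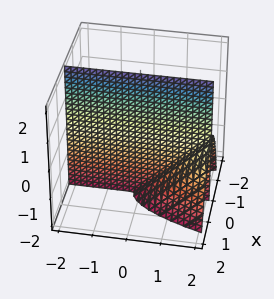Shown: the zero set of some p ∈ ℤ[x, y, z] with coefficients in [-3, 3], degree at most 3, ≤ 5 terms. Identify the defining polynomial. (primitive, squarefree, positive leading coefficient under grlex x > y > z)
x^3 - x*y + x*z + 2*x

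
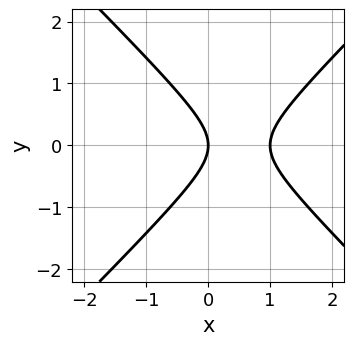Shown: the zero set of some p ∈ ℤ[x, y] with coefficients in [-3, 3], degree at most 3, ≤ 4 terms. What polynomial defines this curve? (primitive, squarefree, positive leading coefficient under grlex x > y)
x^2 - y^2 - x

(a) deg p = 2. The shape is more complex than any degree-1 curve.
(b) Symmetries: mirror symmetry y ↦ −y ⇒ only even powers of y.
(c) Against the integer gridlines: among the integer gridlines, it crosses the x-axis at x ∈ {0, 1}; one y-axis crossing is at y = 0.
(d) These observations pin down the coefficients.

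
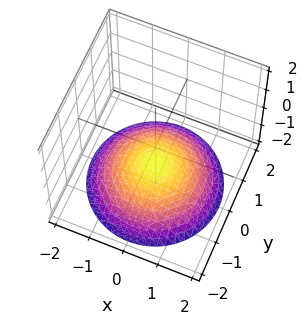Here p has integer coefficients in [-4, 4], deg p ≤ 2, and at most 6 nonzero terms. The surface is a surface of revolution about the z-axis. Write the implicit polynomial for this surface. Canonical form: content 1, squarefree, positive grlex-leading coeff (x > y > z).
x^2 + y^2 + 3*z + 3

First, the degree is 2 — no degree-1 surface has this shape.
Next, by symmetry, the z-axis is an axis of rotation, so x and y enter only as x² + y².
Then, against the integer gridlines: a circular section at z = -2 has radius between 1 and 2; it crosses the z-axis at the gridline z = -1; it misses every integer gridline on the y-axis; the surface avoids every integer x-axis point in the box.
Finally, putting this together gives p.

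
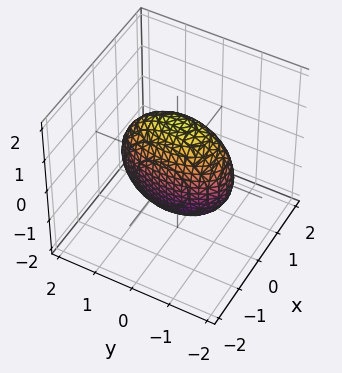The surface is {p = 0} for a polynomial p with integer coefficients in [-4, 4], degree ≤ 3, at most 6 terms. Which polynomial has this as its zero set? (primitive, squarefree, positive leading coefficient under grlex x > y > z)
3*x^2 + y^2 + z^2 - 2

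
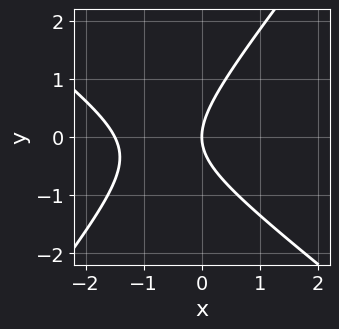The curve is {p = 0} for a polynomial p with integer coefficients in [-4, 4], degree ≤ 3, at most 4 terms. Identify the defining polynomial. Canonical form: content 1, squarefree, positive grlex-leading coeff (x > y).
2*x^2 + x*y - 2*y^2 + 3*x

The degree is 2 — no degree-1 curve has this shape.
Reading off the gridlines: it meets the y-axis at y = 0 (among the integer gridlines); it crosses the x-axis at the gridline x = 0.
Fitting integer coefficients to these (and the overall shape) gives p.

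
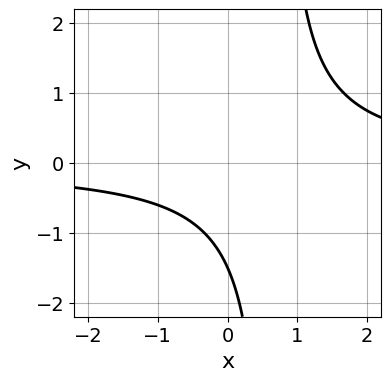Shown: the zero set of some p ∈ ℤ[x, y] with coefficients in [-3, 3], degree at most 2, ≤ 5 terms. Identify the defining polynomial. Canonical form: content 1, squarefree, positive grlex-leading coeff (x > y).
3*x*y - 2*y - 3

The degree is 2 — no degree-1 curve has this shape.
Against the integer gridlines: it misses every integer gridline on the x-axis.
Solving for integer coefficients yields p as stated.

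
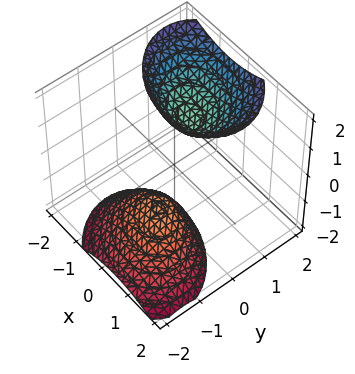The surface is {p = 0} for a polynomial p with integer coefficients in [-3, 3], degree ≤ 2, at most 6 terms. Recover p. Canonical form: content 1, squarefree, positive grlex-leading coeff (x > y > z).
2*x^2 + x*y + 3*y^2 - 3*y*z - z^2 + 2

First, the picture has 2 separate pieces. Treating them together as one polynomial.
Next, degree: the shape is more complex than any degree-1 surface, so deg p = 2.
Then, from the visible intercepts: it misses every integer gridline on the x-axis; the surface avoids every integer y-axis point in the box.
Finally, assembling these constraints gives the stated polynomial.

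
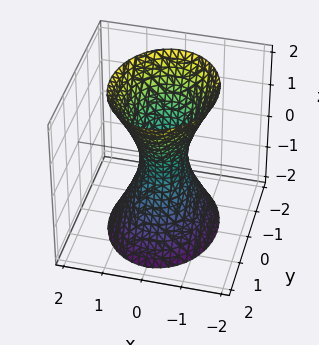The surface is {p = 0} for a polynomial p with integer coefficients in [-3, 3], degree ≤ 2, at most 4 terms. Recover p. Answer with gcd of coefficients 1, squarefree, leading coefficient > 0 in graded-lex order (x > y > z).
(a) The degree is 2 — an hourglass — one-sheet hyperboloid; a quadric.
(b) Symmetries: it's symmetric under z → −z, forcing even powers of z; the x ↦ −x reflection is a symmetry, so x appears only in even powers; the y ↦ −y reflection is a symmetry, so y appears only in even powers.
(c) Observable constraints: no z-intercept at any integer in the box.
(d) Solving for integer coefficients yields p as stated.

3*x^2 + 2*y^2 - z^2 - 1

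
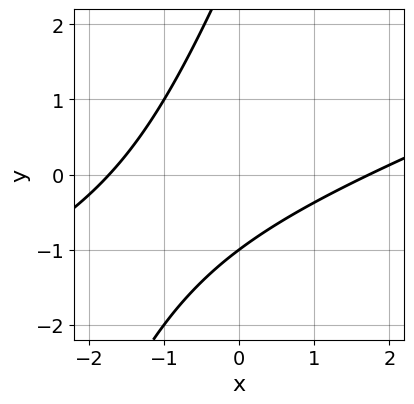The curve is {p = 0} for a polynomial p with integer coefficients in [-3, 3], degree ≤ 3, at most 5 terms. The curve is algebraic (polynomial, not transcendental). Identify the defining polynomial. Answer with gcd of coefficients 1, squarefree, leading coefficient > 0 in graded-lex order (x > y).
x^2 - 3*x*y + y^2 - 2*y - 3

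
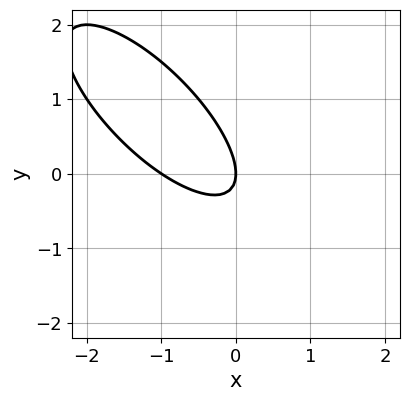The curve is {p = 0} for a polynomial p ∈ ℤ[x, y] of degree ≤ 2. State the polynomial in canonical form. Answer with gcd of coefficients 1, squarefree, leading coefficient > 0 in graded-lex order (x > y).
2*x^2 + 3*x*y + 2*y^2 + 2*x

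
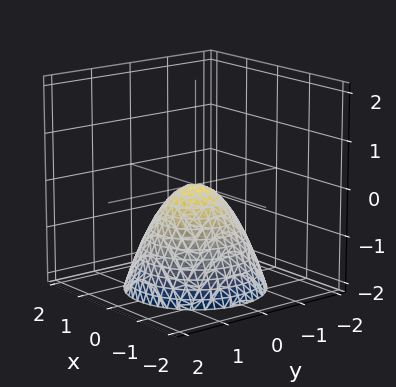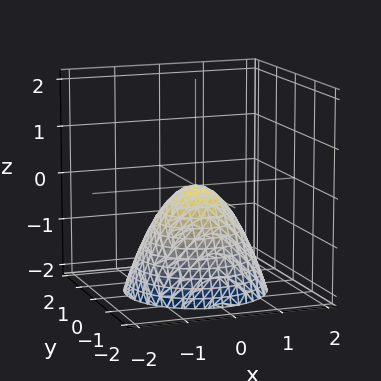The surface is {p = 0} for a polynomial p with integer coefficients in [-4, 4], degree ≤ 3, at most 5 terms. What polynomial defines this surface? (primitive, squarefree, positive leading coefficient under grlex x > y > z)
x^2 + y^2 + z

1. deg p = 2. A paraboloid; a quadric.
2. Symmetry: the surface is invariant under rotation about z: p = q(x² + y², z).
3. Reading off the gridlines: a circular section at z = -1 has radius exactly 1; it meets the y-axis at y = 0 (among the integer gridlines); it meets the x-axis at x = 0 (among the integer gridlines); it meets the z-axis at z = 0 (among the integer gridlines).
4. Solving for integer coefficients yields p as stated.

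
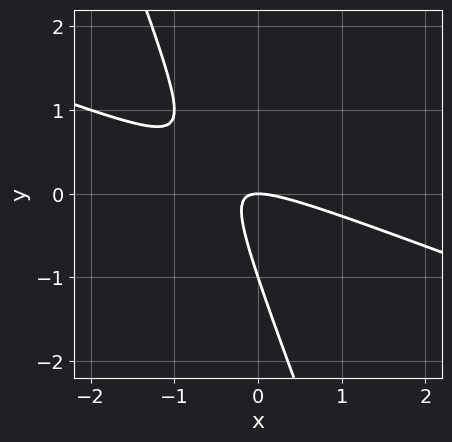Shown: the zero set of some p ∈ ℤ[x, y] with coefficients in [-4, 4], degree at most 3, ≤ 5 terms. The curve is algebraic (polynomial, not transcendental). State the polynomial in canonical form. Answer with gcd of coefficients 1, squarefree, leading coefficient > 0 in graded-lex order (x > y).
The degree is 2 — a generic line meets the curve in up to 2 points.
From the visible intercepts: the y-axis gridline crossings are at y ∈ {-1, 0}; it meets the x-axis at x = 0 (among the integer gridlines).
Fitting integer coefficients to these (and the overall shape) gives p.

x^2 + 3*x*y + y^2 + y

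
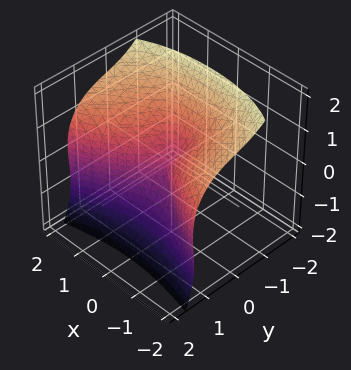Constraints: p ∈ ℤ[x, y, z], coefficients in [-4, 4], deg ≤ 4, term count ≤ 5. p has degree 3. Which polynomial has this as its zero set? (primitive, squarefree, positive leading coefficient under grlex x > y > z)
1. The degree is 3 — no degree-2 surface has this shape.
2. Observable constraints: it crosses the z-axis at the gridline z = 0; it meets the y-axis at y = 0 (among the integer gridlines); one x-axis crossing is at x = 0.
3. These observations pin down the coefficients.

3*y^3 + 2*y*z^2 + 2*z^3 - 2*x^2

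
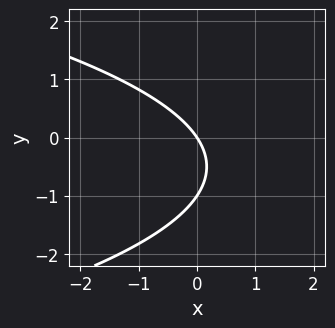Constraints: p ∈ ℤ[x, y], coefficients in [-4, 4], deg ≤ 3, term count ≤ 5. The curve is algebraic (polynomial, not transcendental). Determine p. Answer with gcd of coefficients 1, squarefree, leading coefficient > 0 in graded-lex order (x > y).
2*y^2 + 3*x + 2*y

The degree is 2 — no degree-1 curve has this shape.
Against the integer gridlines: it crosses the x-axis at the gridline x = 0; among the integer gridlines, it crosses the y-axis at y ∈ {-1, 0}.
Solving for integer coefficients yields p as stated.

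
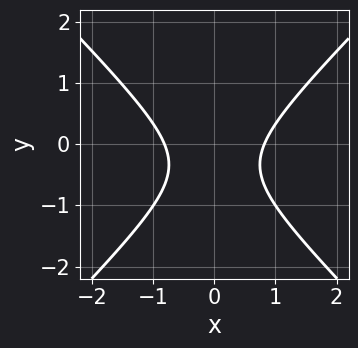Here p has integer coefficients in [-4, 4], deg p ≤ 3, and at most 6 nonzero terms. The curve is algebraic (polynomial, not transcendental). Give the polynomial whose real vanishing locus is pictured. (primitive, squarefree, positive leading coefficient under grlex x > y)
3*x^2 - 3*y^2 - 2*y - 2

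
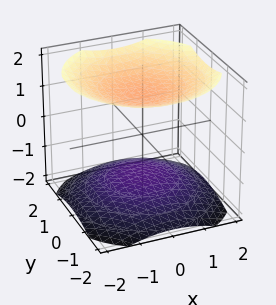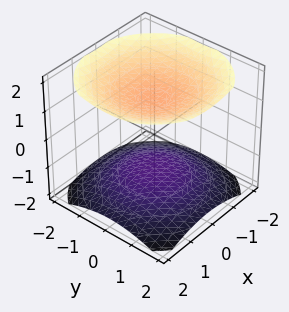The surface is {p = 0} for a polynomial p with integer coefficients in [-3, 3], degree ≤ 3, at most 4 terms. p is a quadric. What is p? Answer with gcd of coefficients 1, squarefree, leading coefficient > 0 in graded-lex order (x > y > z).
x^2 + y^2 - 2*z^2 + 3

First, the picture has 2 separate pieces.
Next, the degree is 2 — two separate bowl-shaped sheets opening away from each other; a quadric.
Next, symmetries: rotational symmetry about the z-axis ⇒ p depends on x, y only through x² + y²; it's symmetric under z → −z, forcing even powers of z.
Then, from the visible intercepts: it misses every integer gridline on the y-axis; it misses every integer gridline on the x-axis.
Finally, fitting integer coefficients to these (and the overall shape) gives p.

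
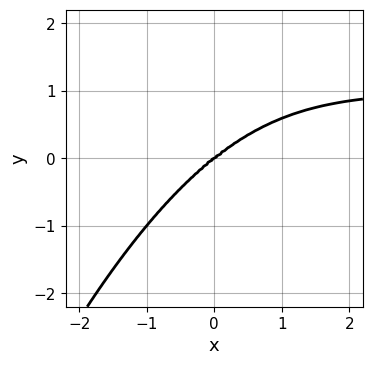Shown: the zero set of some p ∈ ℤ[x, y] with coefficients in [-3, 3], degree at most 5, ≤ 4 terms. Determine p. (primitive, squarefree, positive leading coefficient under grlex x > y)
x^3*y - x^3 + 2*y^3

First, degree: no degree-3 curve has this shape, so deg p = 4.
Next, observable constraints: it crosses the y-axis at the gridline y = 0; one x-axis crossing is at x = 0.
Finally, solving for integer coefficients yields p as stated.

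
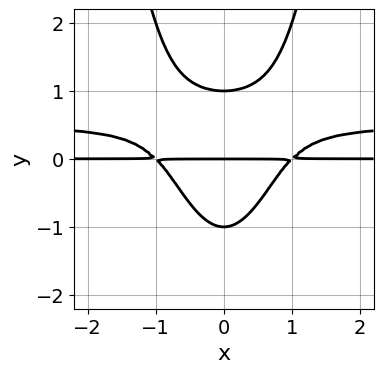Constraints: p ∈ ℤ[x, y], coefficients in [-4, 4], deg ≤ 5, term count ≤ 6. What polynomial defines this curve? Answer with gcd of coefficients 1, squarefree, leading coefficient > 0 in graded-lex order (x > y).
2*x^2*y^2 - x^2*y - y^3 + y

(a) The degree is 4 — no degree-3 curve has this shape.
(b) Symmetries: the x ↦ −x reflection is a symmetry, so x appears only in even powers.
(c) Against the integer gridlines: every point of the x-axis in the box is on the curve; among the integer gridlines, it crosses the y-axis at y ∈ {-1, 0, 1}.
(d) Matching integer coefficients to the picture gives p.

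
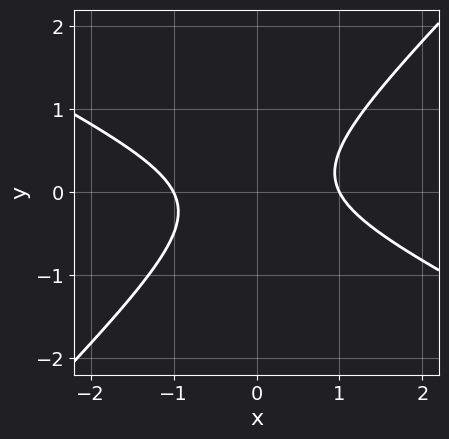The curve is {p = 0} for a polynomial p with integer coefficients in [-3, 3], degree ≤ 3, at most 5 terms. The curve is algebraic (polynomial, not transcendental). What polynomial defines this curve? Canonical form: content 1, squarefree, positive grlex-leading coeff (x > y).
x^2 + x*y - 2*y^2 - 1

First, the degree is 2 — a generic line meets the curve in up to 2 points.
Then, against the integer gridlines: it misses every integer gridline on the y-axis; the x-axis gridline crossings are at x ∈ {-1, 1}.
Finally, together with the visible shape, these determine p as stated.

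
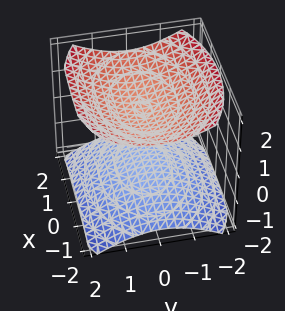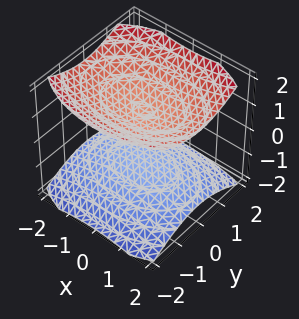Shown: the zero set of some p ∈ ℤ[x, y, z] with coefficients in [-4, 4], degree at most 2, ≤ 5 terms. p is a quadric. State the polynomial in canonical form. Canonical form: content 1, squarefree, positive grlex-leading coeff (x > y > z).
1. The picture has 2 separate pieces. They look like related sheets of one shape, so recover p as a whole.
2. deg p = 2. Two sheets facing apart; a quadric.
3. Symmetries: it's symmetric under x → −x, forcing even powers of x; the y ↦ −y reflection is a symmetry, so y appears only in even powers; mirror symmetry z ↦ −z ⇒ only even powers of z.
4. From the visible intercepts: the surface avoids every integer y-axis point in the box; the surface avoids every integer x-axis point in the box.
5. Solving for integer coefficients yields p as stated. Check: (0, 0, -1) on the z-axis lies on the surface, and p(0, 0, -1) = 0. ✓

x^2 + 2*y^2 - 3*z^2 + 3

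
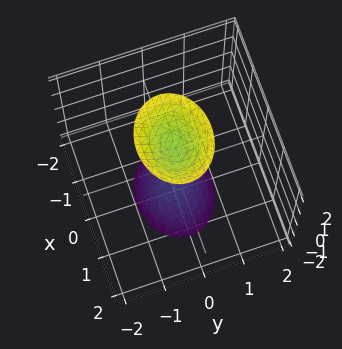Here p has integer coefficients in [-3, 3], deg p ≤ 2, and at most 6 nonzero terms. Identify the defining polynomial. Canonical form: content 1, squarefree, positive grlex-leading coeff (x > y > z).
1. There are 2 components. They look like related sheets of one shape, so recover p as a whole.
2. The degree is 2 — two sheets facing apart; a quadric.
3. Symmetries: it's symmetric under z → −z, forcing even powers of z; it's symmetric under x → −x, forcing even powers of x; it's symmetric under y → −y, forcing even powers of y.
4. Checking where it meets the axes: no x-intercept at any integer in the box; it misses every integer gridline on the y-axis.
5. Fitting integer coefficients to these (and the overall shape) gives p.

2*x^2 + 3*y^2 - z^2 + 2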